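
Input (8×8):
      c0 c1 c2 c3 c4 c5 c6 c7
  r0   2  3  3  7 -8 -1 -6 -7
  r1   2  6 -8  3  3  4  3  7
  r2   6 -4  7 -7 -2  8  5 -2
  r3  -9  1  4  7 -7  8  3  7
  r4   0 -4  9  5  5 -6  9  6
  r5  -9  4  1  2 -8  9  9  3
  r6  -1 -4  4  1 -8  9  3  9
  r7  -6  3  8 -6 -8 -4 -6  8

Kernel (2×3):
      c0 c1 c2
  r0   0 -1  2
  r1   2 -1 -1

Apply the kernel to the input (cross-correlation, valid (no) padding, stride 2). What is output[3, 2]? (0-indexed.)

The receptive field on the input at this output position is [-8 9 3 / -8 -4 -6]. Elementwise product with the kernel and sum: 9·-1 + 3·2 + -8·2 + -4·-1 + -6·-1.

-9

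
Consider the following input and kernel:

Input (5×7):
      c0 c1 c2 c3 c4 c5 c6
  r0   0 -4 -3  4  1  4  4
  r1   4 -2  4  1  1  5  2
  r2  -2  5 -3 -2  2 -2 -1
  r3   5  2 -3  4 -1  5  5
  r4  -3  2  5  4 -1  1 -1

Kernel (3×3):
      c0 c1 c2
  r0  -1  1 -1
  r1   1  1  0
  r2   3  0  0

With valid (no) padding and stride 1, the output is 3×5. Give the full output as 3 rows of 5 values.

-5 14 2 -11 11
8 13 -18 7 -1
8 -1 15 21 -2

Output[0,0]: The receptive field on the input at this output position is [0 -4 -3 / 4 -2 4 / -2 5 -3]. Elementwise product with the kernel and sum: 0·-1 + -4·1 + -3·-1 + 4·1 + -2·1 + -2·3.
Output[0,1]: The receptive field on the input at this output position is [-4 -3 4 / -2 4 1 / 5 -3 -2]. Elementwise product with the kernel and sum: -4·-1 + -3·1 + 4·-1 + -2·1 + 4·1 + 5·3.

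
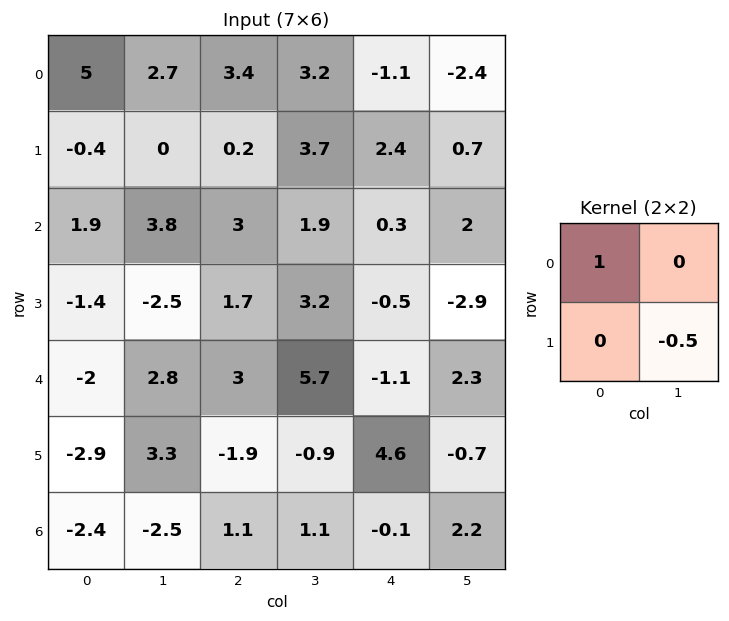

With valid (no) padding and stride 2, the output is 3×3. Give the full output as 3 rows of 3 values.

5 1.55 -1.45
3.15 1.4 1.75
-3.65 3.45 -0.75

Output[0,0]: The receptive field on the input at this output position is [5 2.7 / -0.4 0]. Elementwise product with the kernel and sum: 5·1 + 0·-0.5.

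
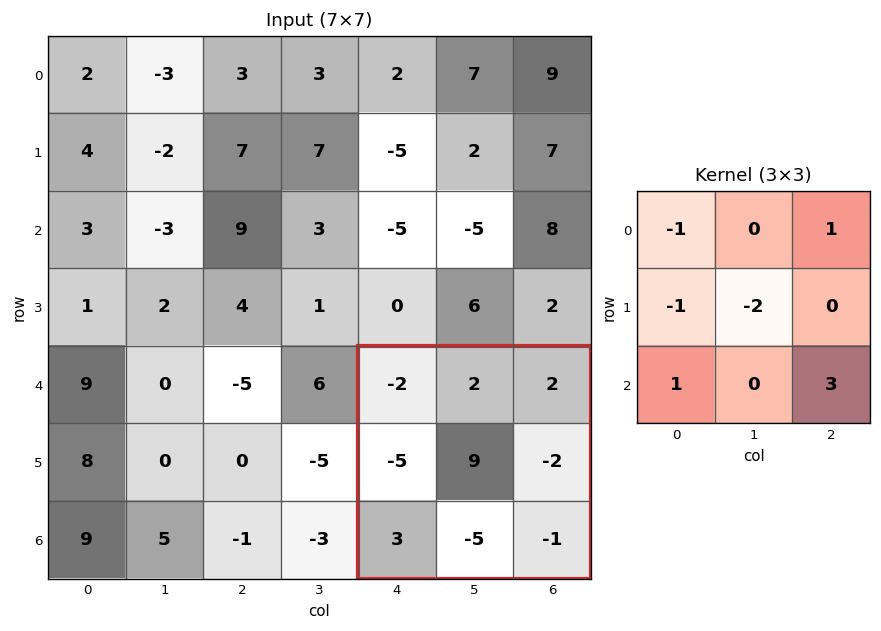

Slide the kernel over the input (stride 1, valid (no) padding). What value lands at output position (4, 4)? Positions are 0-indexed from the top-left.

The receptive field on the input at this output position is [-2 2 2 / -5 9 -2 / 3 -5 -1]. Elementwise product with the kernel and sum: -2·-1 + 2·1 + -5·-1 + 9·-2 + 3·1 + -1·3.

-9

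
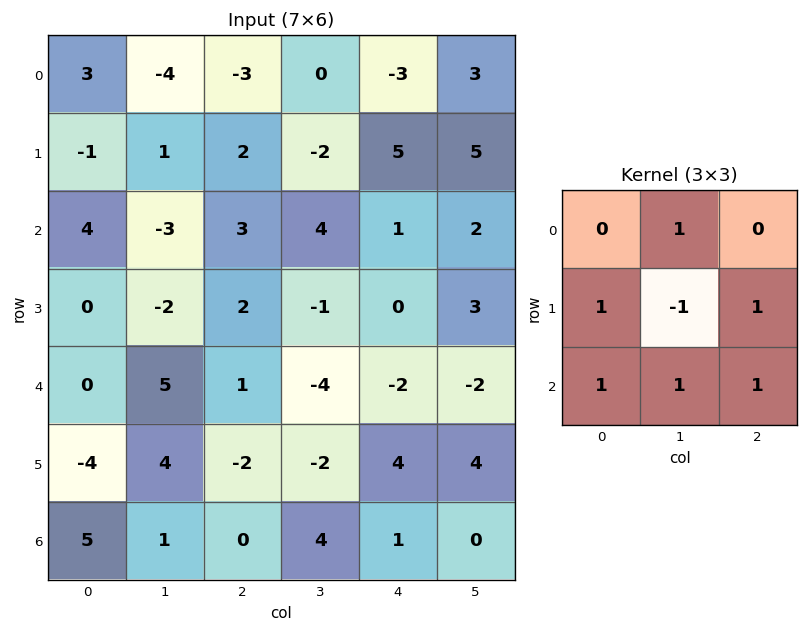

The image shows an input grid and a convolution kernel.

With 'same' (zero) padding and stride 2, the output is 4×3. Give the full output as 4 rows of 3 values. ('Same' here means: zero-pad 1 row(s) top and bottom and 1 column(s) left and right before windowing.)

-7 0 14
-10 -1 12
5 2 2
-8 3 7

Output[0,0]: The receptive field on the zero-padded input at this output position is [0 0 0 / 0 3 -4 / 0 -1 1]. Elementwise product with the kernel and sum: 0·1 + 0·1 + 3·-1 + -4·1 + 0·1 + -1·1 + 1·1.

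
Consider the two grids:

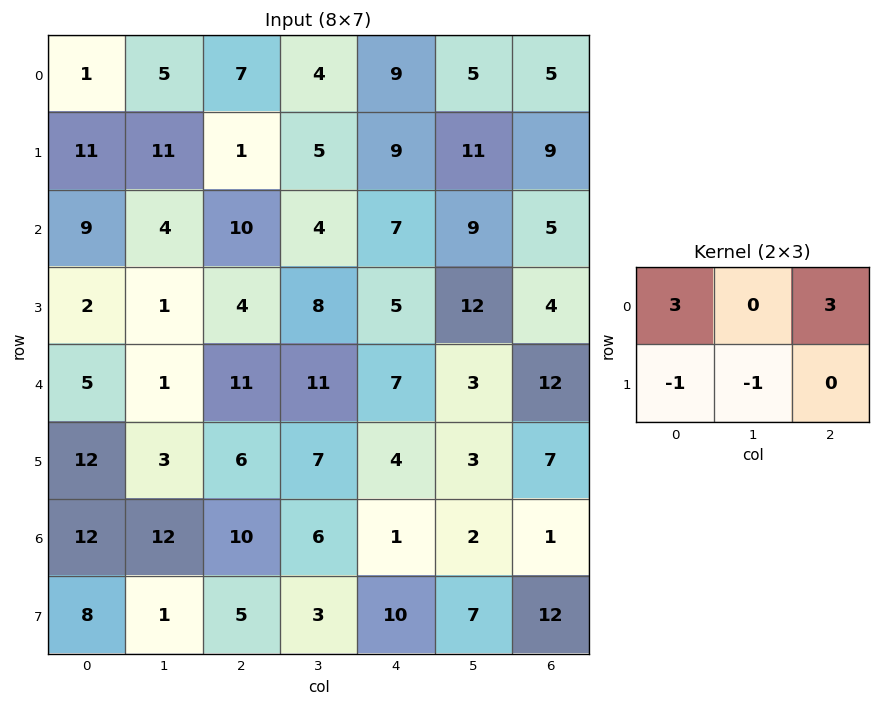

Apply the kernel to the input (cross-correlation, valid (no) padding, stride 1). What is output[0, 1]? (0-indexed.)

15

The receptive field on the input at this output position is [5 7 4 / 11 1 5]. Elementwise product with the kernel and sum: 5·3 + 4·3 + 11·-1 + 1·-1.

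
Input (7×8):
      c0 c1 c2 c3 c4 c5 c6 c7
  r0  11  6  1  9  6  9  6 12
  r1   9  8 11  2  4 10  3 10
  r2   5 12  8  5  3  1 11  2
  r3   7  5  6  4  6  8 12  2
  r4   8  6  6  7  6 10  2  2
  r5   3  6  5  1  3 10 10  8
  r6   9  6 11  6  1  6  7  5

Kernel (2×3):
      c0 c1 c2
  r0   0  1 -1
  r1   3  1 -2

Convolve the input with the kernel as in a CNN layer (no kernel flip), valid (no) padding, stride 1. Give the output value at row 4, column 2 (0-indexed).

The receptive field on the input at this output position is [6 7 6 / 5 1 3]. Elementwise product with the kernel and sum: 7·1 + 6·-1 + 5·3 + 1·1 + 3·-2.

11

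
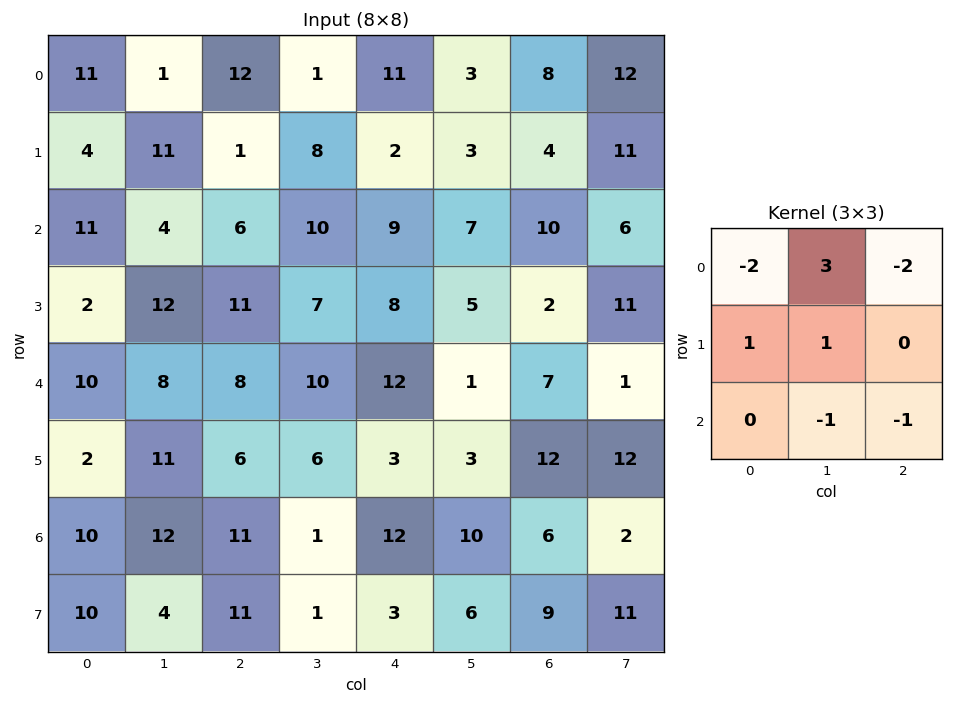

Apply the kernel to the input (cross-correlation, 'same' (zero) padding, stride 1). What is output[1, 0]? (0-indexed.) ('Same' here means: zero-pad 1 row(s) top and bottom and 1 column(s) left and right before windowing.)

20

The receptive field on the zero-padded input at this output position is [0 11 1 / 0 4 11 / 0 11 4]. Elementwise product with the kernel and sum: 0·-2 + 11·3 + 1·-2 + 0·1 + 4·1 + 11·-1 + 4·-1.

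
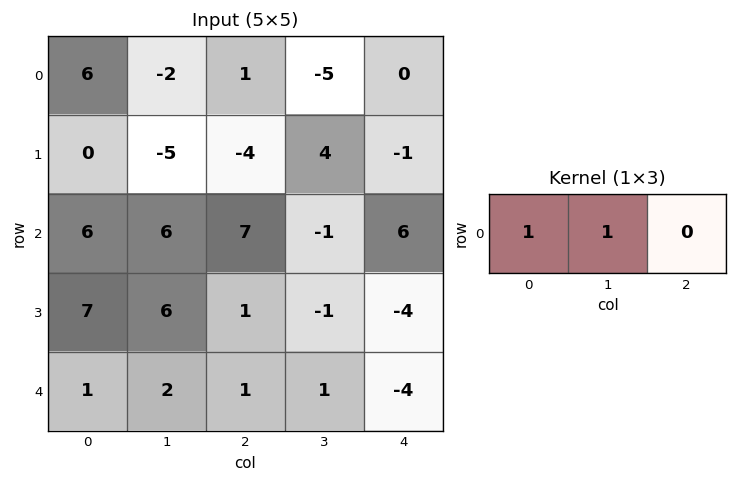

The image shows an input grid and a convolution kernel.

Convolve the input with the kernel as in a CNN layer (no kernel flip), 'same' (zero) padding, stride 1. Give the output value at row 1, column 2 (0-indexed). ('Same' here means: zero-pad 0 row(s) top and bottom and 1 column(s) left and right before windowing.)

-9

The receptive field on the zero-padded input at this output position is [-5 -4 4]. Elementwise product with the kernel and sum: -5·1 + -4·1.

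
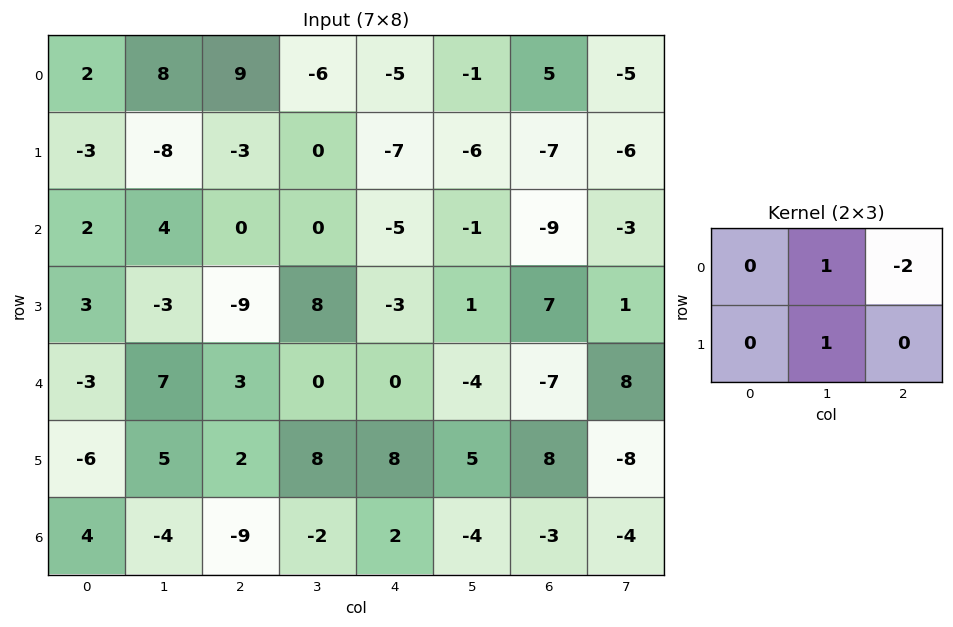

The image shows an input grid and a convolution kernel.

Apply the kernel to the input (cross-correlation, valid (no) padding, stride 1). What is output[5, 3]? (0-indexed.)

The receptive field on the input at this output position is [8 8 5 / -2 2 -4]. Elementwise product with the kernel and sum: 8·1 + 5·-2 + 2·1.

0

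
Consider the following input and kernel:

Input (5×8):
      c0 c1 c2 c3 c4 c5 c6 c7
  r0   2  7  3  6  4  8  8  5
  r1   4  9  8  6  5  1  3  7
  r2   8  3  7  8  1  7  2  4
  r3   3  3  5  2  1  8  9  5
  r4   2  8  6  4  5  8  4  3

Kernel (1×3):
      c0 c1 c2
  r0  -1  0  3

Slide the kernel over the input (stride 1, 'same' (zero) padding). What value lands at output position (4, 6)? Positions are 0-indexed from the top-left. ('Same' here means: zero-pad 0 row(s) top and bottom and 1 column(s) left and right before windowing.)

1

The receptive field on the zero-padded input at this output position is [8 4 3]. Elementwise product with the kernel and sum: 8·-1 + 3·3.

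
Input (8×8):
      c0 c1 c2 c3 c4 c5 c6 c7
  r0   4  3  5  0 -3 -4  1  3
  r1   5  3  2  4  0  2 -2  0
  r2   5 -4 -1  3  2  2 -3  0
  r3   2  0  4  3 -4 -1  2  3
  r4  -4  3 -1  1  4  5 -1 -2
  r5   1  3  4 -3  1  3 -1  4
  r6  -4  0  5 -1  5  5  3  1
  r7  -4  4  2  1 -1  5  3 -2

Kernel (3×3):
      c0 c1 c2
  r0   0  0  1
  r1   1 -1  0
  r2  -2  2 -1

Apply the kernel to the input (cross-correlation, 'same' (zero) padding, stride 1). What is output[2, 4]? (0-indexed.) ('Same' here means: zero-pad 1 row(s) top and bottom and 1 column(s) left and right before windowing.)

The receptive field on the zero-padded input at this output position is [4 0 2 / 3 2 2 / 3 -4 -1]. Elementwise product with the kernel and sum: 2·1 + 3·1 + 2·-1 + 3·-2 + -4·2 + -1·-1.

-10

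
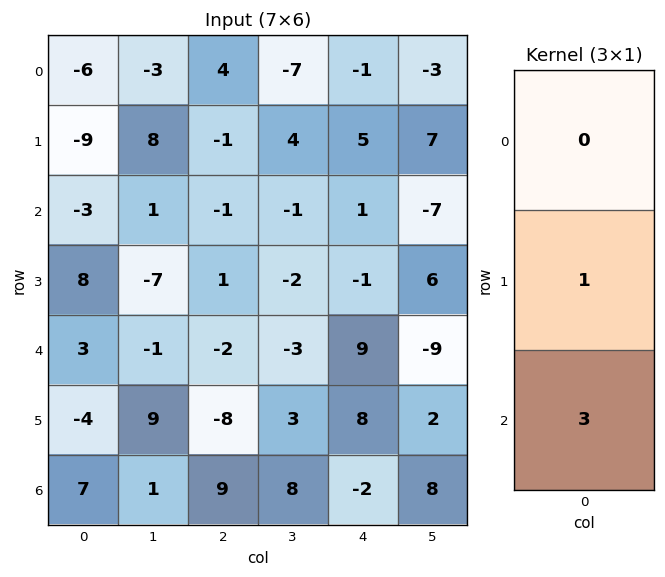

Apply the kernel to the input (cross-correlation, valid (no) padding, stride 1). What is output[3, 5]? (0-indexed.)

The receptive field on the input at this output position is [6 / -9 / 2]. Elementwise product with the kernel and sum: -9·1 + 2·3.

-3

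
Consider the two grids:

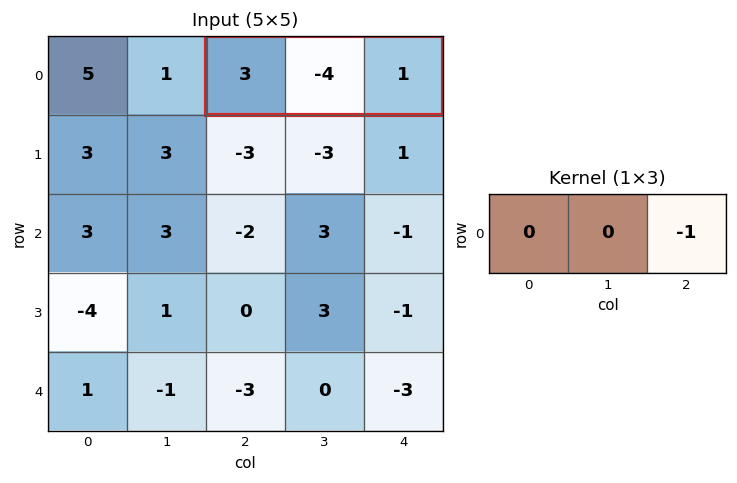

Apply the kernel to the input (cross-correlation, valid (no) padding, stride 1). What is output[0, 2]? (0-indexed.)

The receptive field on the input at this output position is [3 -4 1]. Elementwise product with the kernel and sum: 1·-1.

-1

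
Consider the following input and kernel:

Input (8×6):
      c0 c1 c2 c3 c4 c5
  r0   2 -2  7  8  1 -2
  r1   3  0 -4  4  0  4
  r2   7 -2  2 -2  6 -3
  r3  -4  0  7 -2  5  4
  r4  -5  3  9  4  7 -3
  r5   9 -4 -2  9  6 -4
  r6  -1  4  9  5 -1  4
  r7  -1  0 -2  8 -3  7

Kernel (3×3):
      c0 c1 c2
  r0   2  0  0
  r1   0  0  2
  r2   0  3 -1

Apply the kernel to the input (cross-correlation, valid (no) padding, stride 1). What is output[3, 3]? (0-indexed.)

The receptive field on the input at this output position is [-2 5 4 / 4 7 -3 / 9 6 -4]. Elementwise product with the kernel and sum: -2·2 + -3·2 + 6·3 + -4·-1.

12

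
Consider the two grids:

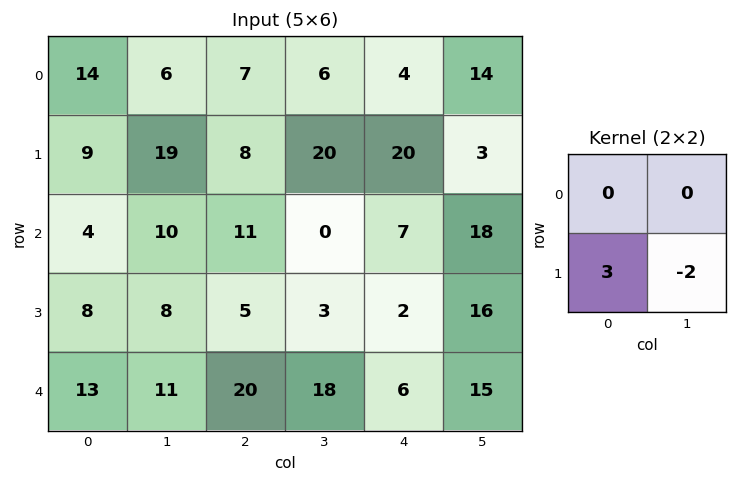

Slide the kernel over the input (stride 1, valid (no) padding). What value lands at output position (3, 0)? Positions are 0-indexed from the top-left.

The receptive field on the input at this output position is [8 8 / 13 11]. Elementwise product with the kernel and sum: 13·3 + 11·-2.

17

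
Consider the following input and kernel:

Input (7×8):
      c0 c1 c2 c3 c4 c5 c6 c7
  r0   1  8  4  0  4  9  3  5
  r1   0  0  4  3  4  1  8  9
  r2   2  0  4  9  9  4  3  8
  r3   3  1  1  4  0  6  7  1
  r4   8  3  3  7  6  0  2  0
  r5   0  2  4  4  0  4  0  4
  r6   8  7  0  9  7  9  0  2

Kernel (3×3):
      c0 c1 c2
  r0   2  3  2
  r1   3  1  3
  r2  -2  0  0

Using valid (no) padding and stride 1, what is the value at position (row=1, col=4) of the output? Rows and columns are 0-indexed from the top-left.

67

The receptive field on the input at this output position is [4 1 8 / 9 4 3 / 0 6 7]. Elementwise product with the kernel and sum: 4·2 + 1·3 + 8·2 + 9·3 + 4·1 + 3·3 + 0·-2.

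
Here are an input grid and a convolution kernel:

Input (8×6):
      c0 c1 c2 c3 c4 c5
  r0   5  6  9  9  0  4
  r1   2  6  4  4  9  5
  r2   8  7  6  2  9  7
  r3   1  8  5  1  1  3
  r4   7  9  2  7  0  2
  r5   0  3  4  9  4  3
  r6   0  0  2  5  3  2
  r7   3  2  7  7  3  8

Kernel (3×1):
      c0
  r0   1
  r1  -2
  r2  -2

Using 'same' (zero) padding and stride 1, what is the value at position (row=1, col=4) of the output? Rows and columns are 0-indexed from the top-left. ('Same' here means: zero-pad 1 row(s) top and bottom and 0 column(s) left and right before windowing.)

The receptive field on the zero-padded input at this output position is [0 / 9 / 9]. Elementwise product with the kernel and sum: 0·1 + 9·-2 + 9·-2.

-36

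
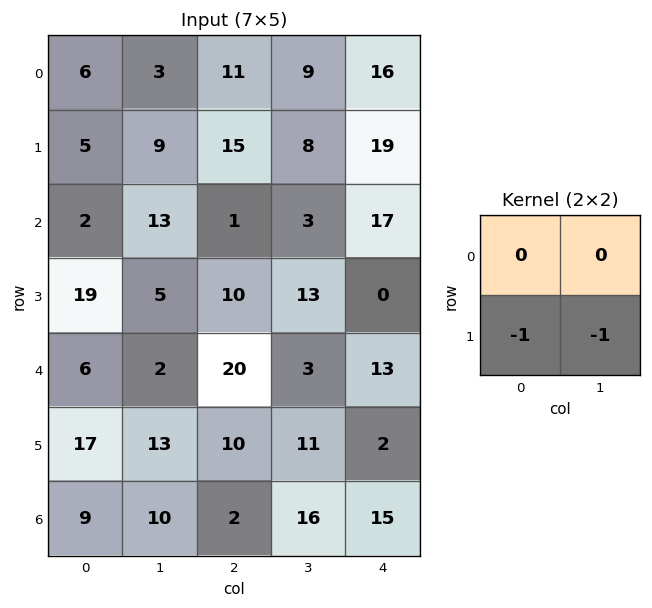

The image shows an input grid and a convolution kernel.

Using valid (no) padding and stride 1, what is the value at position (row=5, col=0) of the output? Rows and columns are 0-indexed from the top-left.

-19

The receptive field on the input at this output position is [17 13 / 9 10]. Elementwise product with the kernel and sum: 9·-1 + 10·-1.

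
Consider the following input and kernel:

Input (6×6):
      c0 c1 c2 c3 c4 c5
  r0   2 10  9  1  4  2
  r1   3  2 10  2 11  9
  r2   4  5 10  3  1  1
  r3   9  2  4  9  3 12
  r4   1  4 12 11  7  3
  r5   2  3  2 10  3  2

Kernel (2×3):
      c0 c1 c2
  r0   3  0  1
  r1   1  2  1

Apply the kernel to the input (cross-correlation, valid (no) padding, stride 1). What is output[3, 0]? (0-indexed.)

The receptive field on the input at this output position is [9 2 4 / 1 4 12]. Elementwise product with the kernel and sum: 9·3 + 4·1 + 1·1 + 4·2 + 12·1.

52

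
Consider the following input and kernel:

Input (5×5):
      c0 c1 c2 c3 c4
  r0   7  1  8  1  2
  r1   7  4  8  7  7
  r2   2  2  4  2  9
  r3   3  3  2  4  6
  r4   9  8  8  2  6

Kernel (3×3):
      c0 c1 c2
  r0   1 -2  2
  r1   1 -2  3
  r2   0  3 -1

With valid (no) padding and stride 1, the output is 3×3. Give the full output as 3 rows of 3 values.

46 6 22
32 4 41
25 31 30

Output[0,0]: The receptive field on the input at this output position is [7 1 8 / 7 4 8 / 2 2 4]. Elementwise product with the kernel and sum: 7·1 + 1·-2 + 8·2 + 7·1 + 4·-2 + 8·3 + 2·3 + 4·-1.
Output[0,1]: The receptive field on the input at this output position is [1 8 1 / 4 8 7 / 2 4 2]. Elementwise product with the kernel and sum: 1·1 + 8·-2 + 1·2 + 4·1 + 8·-2 + 7·3 + 4·3 + 2·-1.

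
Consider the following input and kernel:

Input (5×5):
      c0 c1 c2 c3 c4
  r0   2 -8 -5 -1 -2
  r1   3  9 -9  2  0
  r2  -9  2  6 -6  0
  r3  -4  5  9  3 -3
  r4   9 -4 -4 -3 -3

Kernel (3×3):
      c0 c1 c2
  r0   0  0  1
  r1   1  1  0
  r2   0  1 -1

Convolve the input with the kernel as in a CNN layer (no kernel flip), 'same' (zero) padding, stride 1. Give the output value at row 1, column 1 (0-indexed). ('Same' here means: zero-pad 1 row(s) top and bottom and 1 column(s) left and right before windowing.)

3

The receptive field on the zero-padded input at this output position is [2 -8 -5 / 3 9 -9 / -9 2 6]. Elementwise product with the kernel and sum: -5·1 + 3·1 + 9·1 + 2·1 + 6·-1.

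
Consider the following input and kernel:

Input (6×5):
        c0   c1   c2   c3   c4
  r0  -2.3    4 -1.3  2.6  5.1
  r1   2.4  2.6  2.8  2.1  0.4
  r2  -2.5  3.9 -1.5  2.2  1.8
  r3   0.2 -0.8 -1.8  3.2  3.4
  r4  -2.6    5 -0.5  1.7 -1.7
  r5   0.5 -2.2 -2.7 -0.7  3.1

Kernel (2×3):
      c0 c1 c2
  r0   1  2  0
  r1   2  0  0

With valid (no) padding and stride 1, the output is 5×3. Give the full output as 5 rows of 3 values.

Output[0,0]: The receptive field on the input at this output position is [-2.3 4 -1.3 / 2.4 2.6 2.8]. Elementwise product with the kernel and sum: -2.3·1 + 4·2 + 2.4·2.

10.5 6.6 9.5
2.6 16 4
5.7 -0.7 -0.7
-6.6 5.6 3.6
8.4 -0.4 -2.5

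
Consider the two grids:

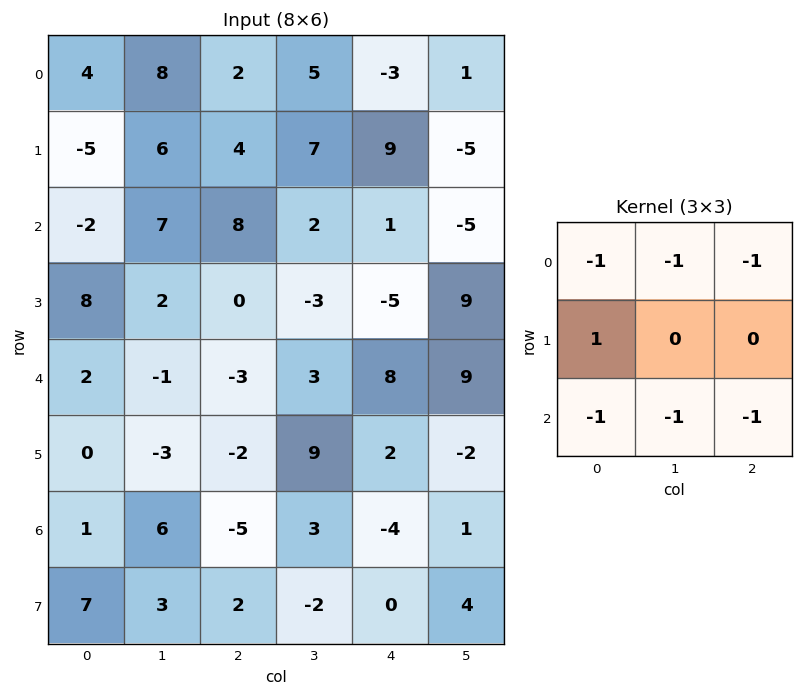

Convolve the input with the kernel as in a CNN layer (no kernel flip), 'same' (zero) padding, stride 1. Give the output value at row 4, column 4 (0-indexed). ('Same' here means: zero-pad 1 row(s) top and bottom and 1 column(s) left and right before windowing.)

The receptive field on the zero-padded input at this output position is [-3 -5 9 / 3 8 9 / 9 2 -2]. Elementwise product with the kernel and sum: -3·-1 + -5·-1 + 9·-1 + 3·1 + 9·-1 + 2·-1 + -2·-1.

-7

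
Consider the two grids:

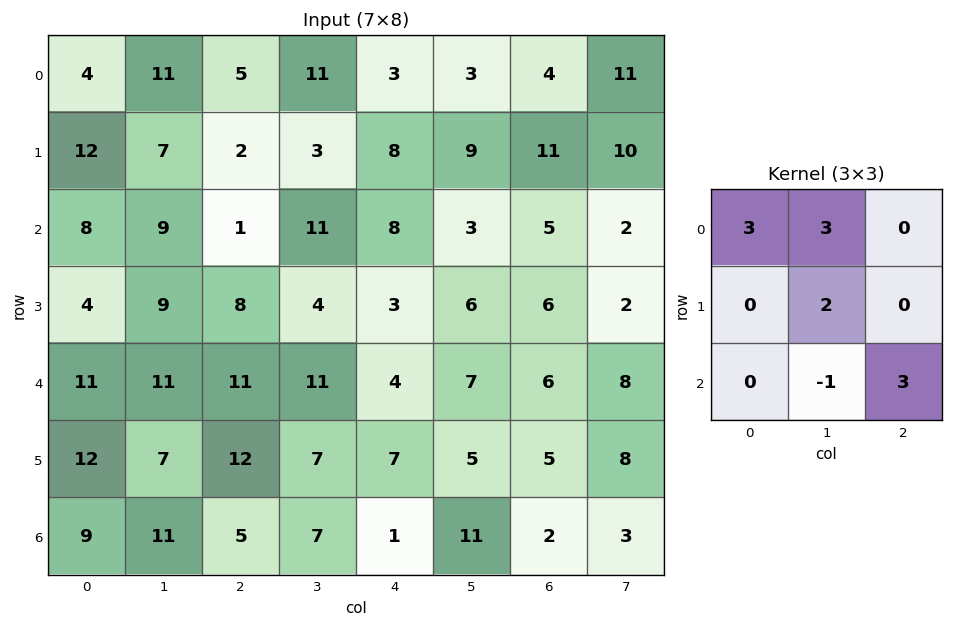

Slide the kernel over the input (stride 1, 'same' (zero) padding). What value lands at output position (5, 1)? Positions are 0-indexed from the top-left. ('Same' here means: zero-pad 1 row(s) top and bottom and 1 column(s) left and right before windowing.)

84

The receptive field on the zero-padded input at this output position is [11 11 11 / 12 7 12 / 9 11 5]. Elementwise product with the kernel and sum: 11·3 + 11·3 + 7·2 + 11·-1 + 5·3.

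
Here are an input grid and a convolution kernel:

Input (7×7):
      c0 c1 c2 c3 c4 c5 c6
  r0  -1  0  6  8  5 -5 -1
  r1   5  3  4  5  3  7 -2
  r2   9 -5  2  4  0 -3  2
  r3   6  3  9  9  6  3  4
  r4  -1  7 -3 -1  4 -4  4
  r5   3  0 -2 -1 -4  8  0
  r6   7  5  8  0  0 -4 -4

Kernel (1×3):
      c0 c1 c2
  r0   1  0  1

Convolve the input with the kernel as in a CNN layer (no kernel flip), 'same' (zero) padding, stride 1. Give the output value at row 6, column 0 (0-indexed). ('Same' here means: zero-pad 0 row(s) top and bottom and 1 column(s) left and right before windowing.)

5

The receptive field on the zero-padded input at this output position is [0 7 5]. Elementwise product with the kernel and sum: 0·1 + 5·1.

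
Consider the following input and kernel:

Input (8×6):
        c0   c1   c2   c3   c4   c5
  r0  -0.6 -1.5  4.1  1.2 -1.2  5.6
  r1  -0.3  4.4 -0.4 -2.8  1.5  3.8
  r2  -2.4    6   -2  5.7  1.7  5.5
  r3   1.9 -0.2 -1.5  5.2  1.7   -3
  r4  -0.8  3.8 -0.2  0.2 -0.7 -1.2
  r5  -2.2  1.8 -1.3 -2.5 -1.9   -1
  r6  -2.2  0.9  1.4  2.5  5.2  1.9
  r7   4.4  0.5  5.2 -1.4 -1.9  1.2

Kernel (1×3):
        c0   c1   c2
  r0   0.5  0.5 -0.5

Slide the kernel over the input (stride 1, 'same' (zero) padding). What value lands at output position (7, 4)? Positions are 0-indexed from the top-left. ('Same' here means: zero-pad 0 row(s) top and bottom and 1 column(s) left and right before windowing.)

The receptive field on the zero-padded input at this output position is [-1.4 -1.9 1.2]. Elementwise product with the kernel and sum: -1.4·0.5 + -1.9·0.5 + 1.2·-0.5.

-2.25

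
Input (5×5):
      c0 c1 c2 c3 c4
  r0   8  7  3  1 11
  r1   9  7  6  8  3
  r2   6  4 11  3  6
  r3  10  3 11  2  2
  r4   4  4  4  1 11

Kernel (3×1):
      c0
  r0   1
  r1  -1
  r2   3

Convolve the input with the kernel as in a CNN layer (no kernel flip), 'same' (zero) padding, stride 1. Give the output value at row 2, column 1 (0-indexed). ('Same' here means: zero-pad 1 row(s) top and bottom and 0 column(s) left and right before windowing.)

12

The receptive field on the zero-padded input at this output position is [7 / 4 / 3]. Elementwise product with the kernel and sum: 7·1 + 4·-1 + 3·3.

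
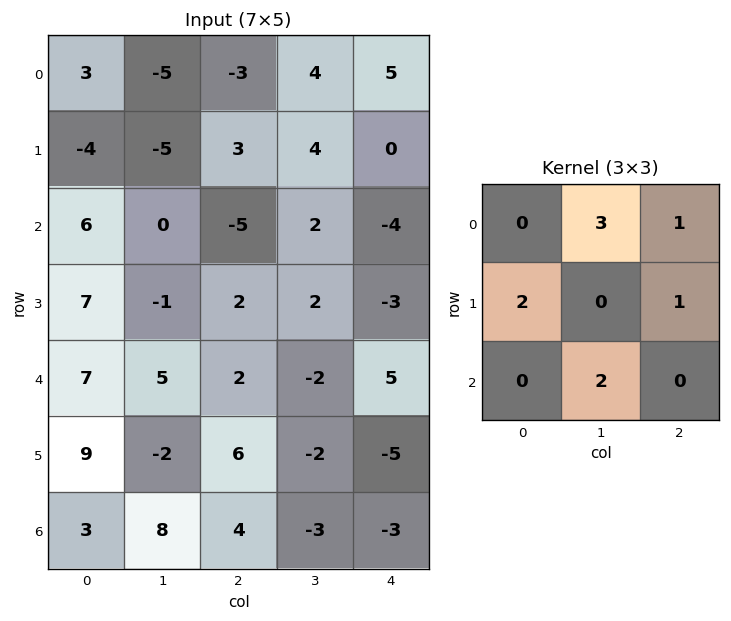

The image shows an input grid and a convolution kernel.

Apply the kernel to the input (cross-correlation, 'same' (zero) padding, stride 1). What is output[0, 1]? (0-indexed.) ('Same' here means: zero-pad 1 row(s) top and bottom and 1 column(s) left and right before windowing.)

The receptive field on the zero-padded input at this output position is [0 0 0 / 3 -5 -3 / -4 -5 3]. Elementwise product with the kernel and sum: 0·3 + 0·1 + 3·2 + -3·1 + -5·2.

-7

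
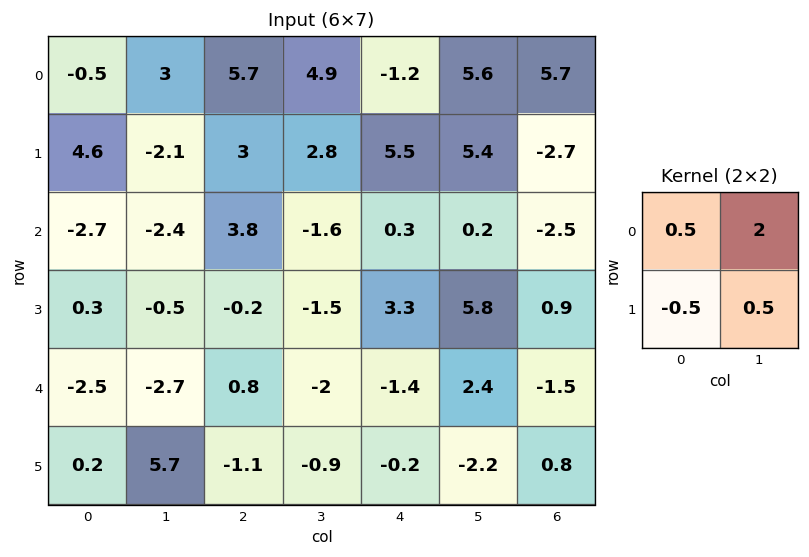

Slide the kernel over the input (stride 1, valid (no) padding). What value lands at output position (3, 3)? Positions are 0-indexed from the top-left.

6.15

The receptive field on the input at this output position is [-1.5 3.3 / -2 -1.4]. Elementwise product with the kernel and sum: -1.5·0.5 + 3.3·2 + -2·-0.5 + -1.4·0.5.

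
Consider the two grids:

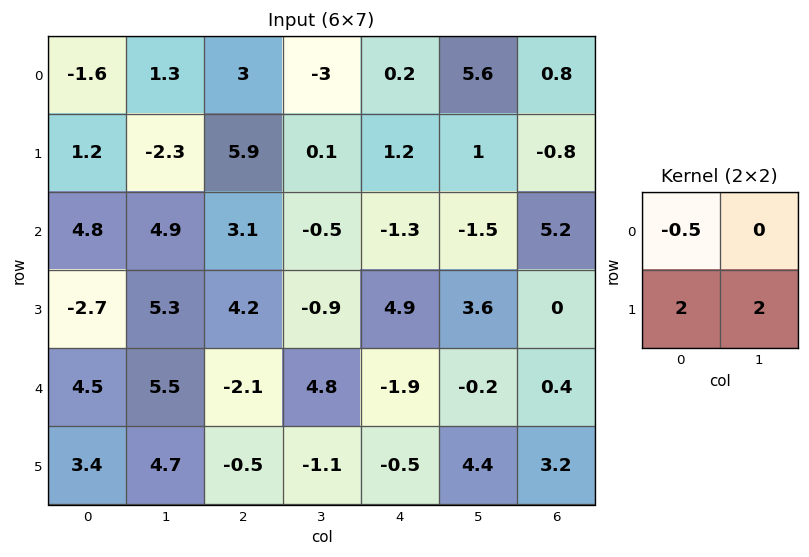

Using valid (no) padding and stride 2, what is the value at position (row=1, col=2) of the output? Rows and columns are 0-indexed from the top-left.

17.65

The receptive field on the input at this output position is [-1.3 -1.5 / 4.9 3.6]. Elementwise product with the kernel and sum: -1.3·-0.5 + 4.9·2 + 3.6·2.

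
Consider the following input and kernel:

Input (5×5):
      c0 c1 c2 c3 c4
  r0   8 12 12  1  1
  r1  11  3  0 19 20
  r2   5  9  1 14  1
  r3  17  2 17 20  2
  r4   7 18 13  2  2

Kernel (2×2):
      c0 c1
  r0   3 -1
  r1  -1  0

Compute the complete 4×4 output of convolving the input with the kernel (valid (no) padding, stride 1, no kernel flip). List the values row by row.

Output[0,0]: The receptive field on the input at this output position is [8 12 / 11 3]. Elementwise product with the kernel and sum: 8·3 + 12·-1 + 11·-1.
Output[0,1]: The receptive field on the input at this output position is [12 12 / 3 0]. Elementwise product with the kernel and sum: 12·3 + 12·-1 + 3·-1.

1 21 35 -17
25 0 -20 23
-11 24 -28 21
42 -29 18 56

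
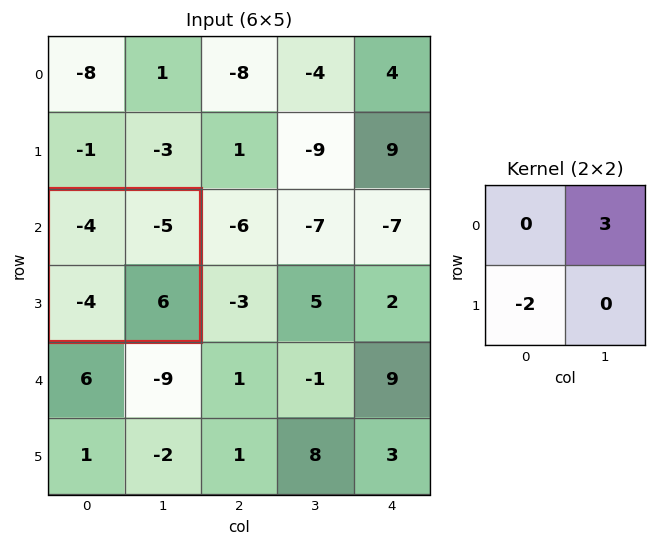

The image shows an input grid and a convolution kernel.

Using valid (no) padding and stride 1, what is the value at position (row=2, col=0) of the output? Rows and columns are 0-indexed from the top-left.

-7

The receptive field on the input at this output position is [-4 -5 / -4 6]. Elementwise product with the kernel and sum: -5·3 + -4·-2.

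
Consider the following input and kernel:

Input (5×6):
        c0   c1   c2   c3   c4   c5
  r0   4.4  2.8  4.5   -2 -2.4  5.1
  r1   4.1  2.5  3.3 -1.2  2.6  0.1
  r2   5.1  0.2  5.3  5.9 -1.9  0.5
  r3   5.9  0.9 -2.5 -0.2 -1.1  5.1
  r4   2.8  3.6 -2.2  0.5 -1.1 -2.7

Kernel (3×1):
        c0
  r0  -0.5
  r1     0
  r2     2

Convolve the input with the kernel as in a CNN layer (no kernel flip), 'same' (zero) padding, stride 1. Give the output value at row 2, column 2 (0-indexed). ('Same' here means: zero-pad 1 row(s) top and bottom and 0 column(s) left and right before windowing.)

The receptive field on the zero-padded input at this output position is [3.3 / 5.3 / -2.5]. Elementwise product with the kernel and sum: 3.3·-0.5 + -2.5·2.

-6.65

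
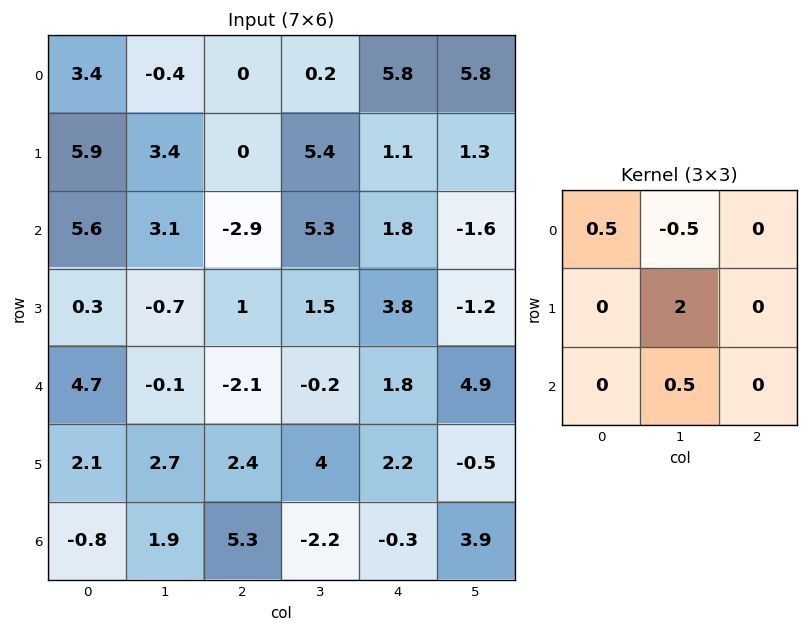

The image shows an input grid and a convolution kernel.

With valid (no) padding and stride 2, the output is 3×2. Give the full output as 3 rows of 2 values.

10.25 13.35
-0.2 -1.2
8.75 5.95

Output[0,0]: The receptive field on the input at this output position is [3.4 -0.4 0 / 5.9 3.4 0 / 5.6 3.1 -2.9]. Elementwise product with the kernel and sum: 3.4·0.5 + -0.4·-0.5 + 3.4·2 + 3.1·0.5.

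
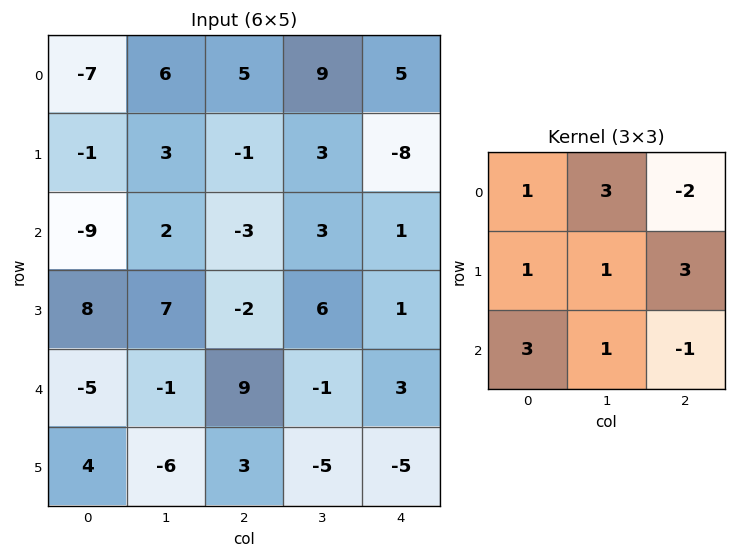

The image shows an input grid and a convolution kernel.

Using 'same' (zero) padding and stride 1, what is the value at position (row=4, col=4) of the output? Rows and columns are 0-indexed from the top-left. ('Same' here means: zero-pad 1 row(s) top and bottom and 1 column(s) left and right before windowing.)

-9

The receptive field on the zero-padded input at this output position is [6 1 0 / -1 3 0 / -5 -5 0]. Elementwise product with the kernel and sum: 6·1 + 1·3 + 0·-2 + -1·1 + 3·1 + 0·3 + -5·3 + -5·1 + 0·-1.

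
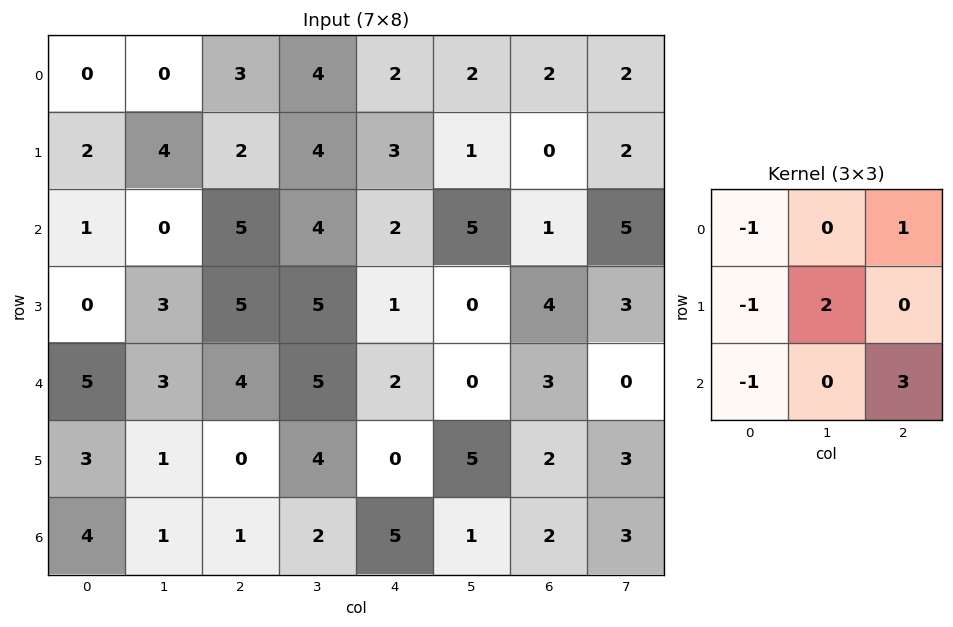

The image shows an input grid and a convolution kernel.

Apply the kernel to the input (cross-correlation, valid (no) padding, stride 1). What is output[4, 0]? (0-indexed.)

The receptive field on the input at this output position is [5 3 4 / 3 1 0 / 4 1 1]. Elementwise product with the kernel and sum: 5·-1 + 4·1 + 3·-1 + 1·2 + 4·-1 + 1·3.

-3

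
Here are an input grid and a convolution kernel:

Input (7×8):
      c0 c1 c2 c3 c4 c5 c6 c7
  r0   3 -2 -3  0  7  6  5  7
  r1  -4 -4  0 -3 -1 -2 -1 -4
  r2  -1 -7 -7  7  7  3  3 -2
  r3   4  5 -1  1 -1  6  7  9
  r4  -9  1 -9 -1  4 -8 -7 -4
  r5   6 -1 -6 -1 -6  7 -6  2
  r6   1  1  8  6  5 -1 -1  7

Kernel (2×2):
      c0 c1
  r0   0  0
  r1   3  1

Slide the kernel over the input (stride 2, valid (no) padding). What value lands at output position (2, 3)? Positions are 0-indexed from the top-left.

-16

The receptive field on the input at this output position is [-7 -4 / -6 2]. Elementwise product with the kernel and sum: -6·3 + 2·1.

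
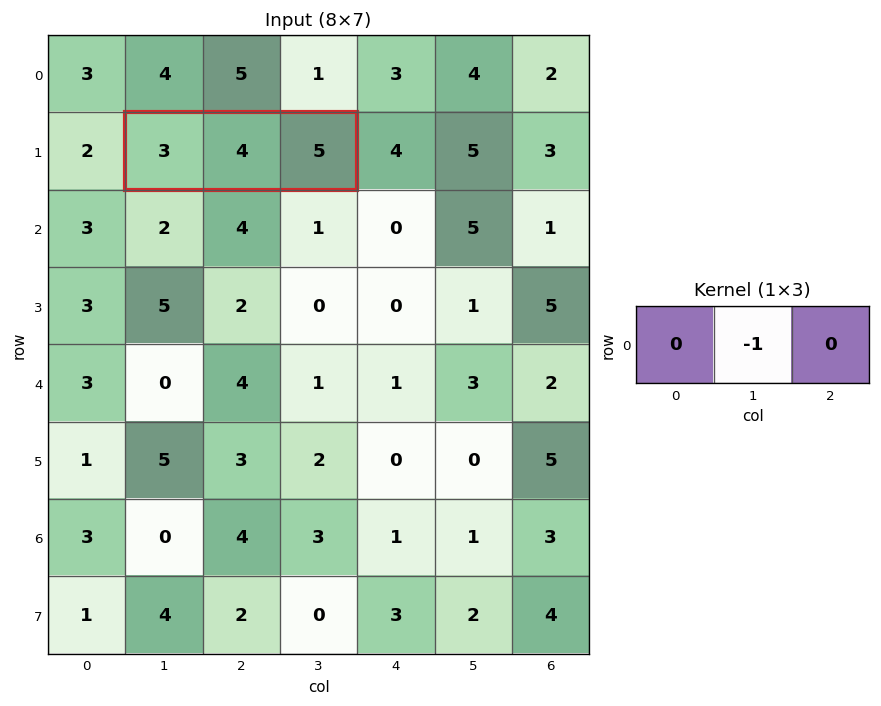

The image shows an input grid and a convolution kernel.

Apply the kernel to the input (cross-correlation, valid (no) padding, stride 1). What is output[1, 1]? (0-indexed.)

-4

The receptive field on the input at this output position is [3 4 5]. Elementwise product with the kernel and sum: 4·-1.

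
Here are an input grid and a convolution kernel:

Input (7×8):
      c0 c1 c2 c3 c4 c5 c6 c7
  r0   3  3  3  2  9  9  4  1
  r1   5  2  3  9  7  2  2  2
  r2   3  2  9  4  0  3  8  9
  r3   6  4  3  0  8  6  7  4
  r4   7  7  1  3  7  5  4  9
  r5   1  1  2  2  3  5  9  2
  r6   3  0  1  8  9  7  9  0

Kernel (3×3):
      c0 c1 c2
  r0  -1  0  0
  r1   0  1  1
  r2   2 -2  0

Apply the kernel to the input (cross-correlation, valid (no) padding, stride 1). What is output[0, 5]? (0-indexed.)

-15

The receptive field on the input at this output position is [9 4 1 / 2 2 2 / 3 8 9]. Elementwise product with the kernel and sum: 9·-1 + 2·1 + 2·1 + 3·2 + 8·-2.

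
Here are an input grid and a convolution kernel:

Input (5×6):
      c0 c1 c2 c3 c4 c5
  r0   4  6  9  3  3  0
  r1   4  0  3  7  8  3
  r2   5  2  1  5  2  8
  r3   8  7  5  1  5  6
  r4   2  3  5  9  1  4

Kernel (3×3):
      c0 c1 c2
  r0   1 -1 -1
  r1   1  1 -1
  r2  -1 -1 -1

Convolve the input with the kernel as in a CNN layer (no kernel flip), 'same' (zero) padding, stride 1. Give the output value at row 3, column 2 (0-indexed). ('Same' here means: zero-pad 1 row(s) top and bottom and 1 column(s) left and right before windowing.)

-10

The receptive field on the zero-padded input at this output position is [2 1 5 / 7 5 1 / 3 5 9]. Elementwise product with the kernel and sum: 2·1 + 1·-1 + 5·-1 + 7·1 + 5·1 + 1·-1 + 3·-1 + 5·-1 + 9·-1.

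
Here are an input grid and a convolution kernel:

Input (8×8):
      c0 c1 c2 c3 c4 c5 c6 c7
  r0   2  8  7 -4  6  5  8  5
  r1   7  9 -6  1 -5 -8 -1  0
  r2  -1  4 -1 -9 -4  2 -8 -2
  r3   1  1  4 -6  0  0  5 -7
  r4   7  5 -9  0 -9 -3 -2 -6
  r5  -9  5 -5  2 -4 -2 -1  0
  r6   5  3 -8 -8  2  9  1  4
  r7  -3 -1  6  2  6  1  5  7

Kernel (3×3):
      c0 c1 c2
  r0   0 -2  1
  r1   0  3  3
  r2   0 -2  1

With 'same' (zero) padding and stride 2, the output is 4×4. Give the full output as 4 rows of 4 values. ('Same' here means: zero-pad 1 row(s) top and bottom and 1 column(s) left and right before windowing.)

25 22 35 41
3 -31 -4 -45
58 -29 -30 -39
52 -46 28 14

Output[0,0]: The receptive field on the zero-padded input at this output position is [0 0 0 / 0 2 8 / 0 7 9]. Elementwise product with the kernel and sum: 0·-2 + 0·1 + 2·3 + 8·3 + 7·-2 + 9·1.
Output[0,1]: The receptive field on the zero-padded input at this output position is [0 0 0 / 8 7 -4 / 9 -6 1]. Elementwise product with the kernel and sum: 0·-2 + 0·1 + 7·3 + -4·3 + -6·-2 + 1·1.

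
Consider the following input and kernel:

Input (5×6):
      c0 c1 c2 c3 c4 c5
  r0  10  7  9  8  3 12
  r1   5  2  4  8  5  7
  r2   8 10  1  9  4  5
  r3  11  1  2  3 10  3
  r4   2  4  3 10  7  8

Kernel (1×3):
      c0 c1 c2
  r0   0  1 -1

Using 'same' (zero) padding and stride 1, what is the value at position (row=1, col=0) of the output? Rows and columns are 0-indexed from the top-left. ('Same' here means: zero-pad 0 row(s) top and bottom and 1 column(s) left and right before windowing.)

The receptive field on the zero-padded input at this output position is [0 5 2]. Elementwise product with the kernel and sum: 5·1 + 2·-1.

3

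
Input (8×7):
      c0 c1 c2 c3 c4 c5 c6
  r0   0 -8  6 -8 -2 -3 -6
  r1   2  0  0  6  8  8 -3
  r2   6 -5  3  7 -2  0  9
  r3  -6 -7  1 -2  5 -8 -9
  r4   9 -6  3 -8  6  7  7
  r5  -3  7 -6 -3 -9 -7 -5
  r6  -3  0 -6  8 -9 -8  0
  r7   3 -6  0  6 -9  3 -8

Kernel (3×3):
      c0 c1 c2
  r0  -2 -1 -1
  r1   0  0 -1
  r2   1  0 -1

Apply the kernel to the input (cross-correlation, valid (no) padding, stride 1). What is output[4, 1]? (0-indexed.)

The receptive field on the input at this output position is [-6 3 -8 / 7 -6 -3 / 0 -6 8]. Elementwise product with the kernel and sum: -6·-2 + 3·-1 + -8·-1 + -3·-1 + 0·1 + 8·-1.

12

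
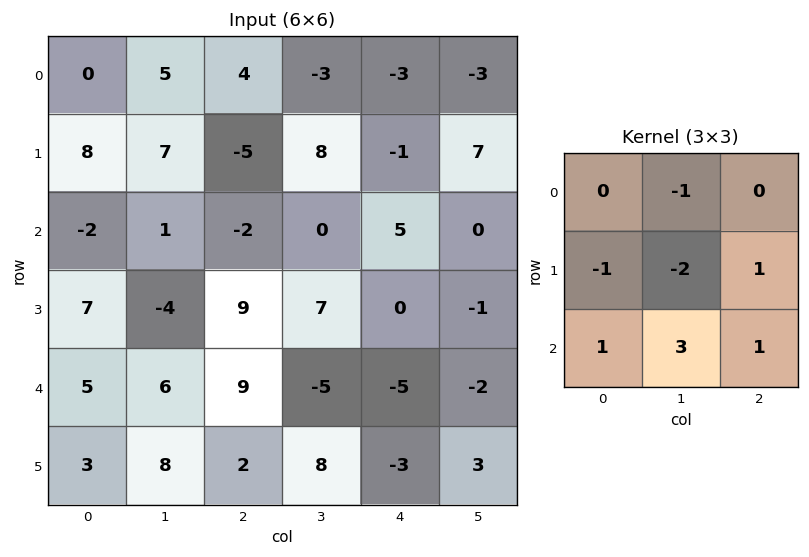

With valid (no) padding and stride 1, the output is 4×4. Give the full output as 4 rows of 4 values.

-33 2 -6 19
-5 38 29 -3
41 23 -34 -35
25 -16 12 15

Output[0,0]: The receptive field on the input at this output position is [0 5 4 / 8 7 -5 / -2 1 -2]. Elementwise product with the kernel and sum: 5·-1 + 8·-1 + 7·-2 + -5·1 + -2·1 + 1·3 + -2·1.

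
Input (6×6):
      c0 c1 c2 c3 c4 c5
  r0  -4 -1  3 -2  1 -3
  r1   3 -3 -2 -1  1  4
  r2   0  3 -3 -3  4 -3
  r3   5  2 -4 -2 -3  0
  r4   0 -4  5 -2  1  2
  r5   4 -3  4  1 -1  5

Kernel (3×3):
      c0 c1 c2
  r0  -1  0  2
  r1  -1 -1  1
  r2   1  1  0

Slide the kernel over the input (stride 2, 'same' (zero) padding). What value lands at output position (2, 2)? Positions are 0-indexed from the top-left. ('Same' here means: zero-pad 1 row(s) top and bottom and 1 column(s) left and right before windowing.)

5

The receptive field on the zero-padded input at this output position is [-2 -3 0 / -2 1 2 / 1 -1 5]. Elementwise product with the kernel and sum: -2·-1 + 0·2 + -2·-1 + 1·-1 + 2·1 + 1·1 + -1·1.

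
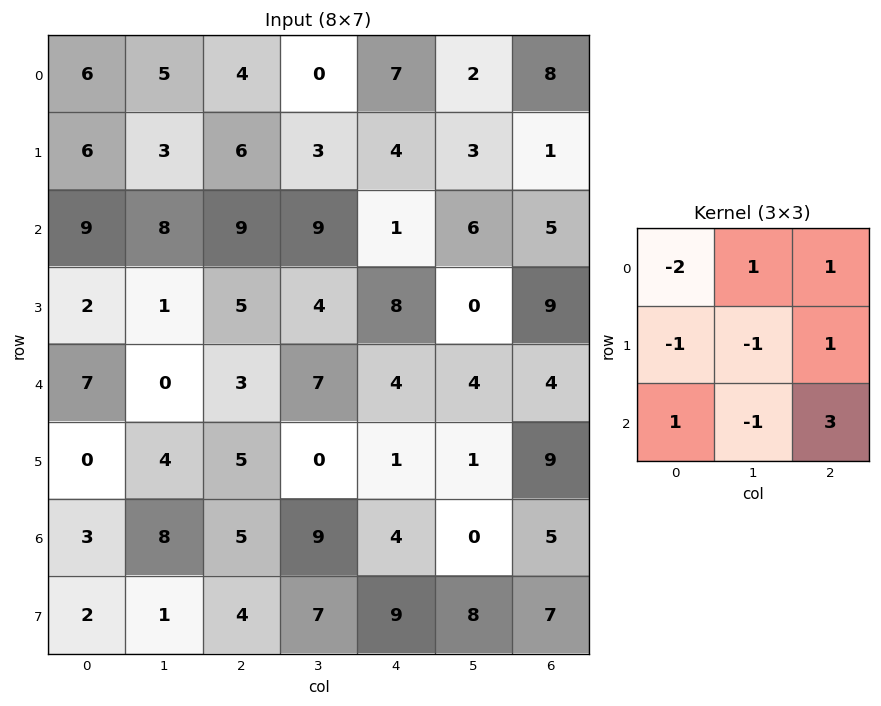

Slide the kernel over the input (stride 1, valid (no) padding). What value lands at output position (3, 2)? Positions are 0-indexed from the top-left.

The receptive field on the input at this output position is [5 4 8 / 3 7 4 / 5 0 1]. Elementwise product with the kernel and sum: 5·-2 + 4·1 + 8·1 + 3·-1 + 7·-1 + 4·1 + 5·1 + 0·-1 + 1·3.

4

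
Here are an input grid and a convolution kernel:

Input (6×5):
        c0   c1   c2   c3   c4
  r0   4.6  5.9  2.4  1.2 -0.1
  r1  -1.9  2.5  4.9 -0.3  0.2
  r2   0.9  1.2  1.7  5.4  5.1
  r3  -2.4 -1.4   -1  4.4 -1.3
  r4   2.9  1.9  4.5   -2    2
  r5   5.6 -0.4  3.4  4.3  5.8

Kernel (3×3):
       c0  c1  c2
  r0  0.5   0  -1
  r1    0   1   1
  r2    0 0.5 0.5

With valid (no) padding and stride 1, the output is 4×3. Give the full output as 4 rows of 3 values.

Output[0,0]: The receptive field on the input at this output position is [4.6 5.9 2.4 / -1.9 2.5 4.9 / 0.9 1.2 1.7]. Elementwise product with the kernel and sum: 4.6·0.5 + 2.4·-1 + 2.5·1 + 4.9·1 + 1.2·0.5 + 1.7·0.5.
Output[0,1]: The receptive field on the input at this output position is [5.9 2.4 1.2 / 2.5 4.9 -0.3 / 1.2 1.7 5.4]. Elementwise product with the kernel and sum: 5.9·0.5 + 1.2·-1 + 4.9·1 + -0.3·1 + 1.7·0.5 + 5.4·0.5.

8.75 9.9 6.45
-4.15 10.35 14.3
-0.45 -0.15 -1.15
7.7 1.25 5.85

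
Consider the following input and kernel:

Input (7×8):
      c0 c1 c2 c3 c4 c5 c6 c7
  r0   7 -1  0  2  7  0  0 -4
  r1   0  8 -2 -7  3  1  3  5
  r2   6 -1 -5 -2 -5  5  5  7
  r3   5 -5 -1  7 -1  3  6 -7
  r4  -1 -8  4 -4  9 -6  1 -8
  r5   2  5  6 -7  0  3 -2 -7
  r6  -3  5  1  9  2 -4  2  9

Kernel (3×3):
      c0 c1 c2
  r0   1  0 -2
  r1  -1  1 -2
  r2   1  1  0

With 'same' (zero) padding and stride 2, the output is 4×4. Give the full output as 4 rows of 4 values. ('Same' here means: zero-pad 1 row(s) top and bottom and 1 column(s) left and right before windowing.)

Output[0,0]: The receptive field on the zero-padded input at this output position is [0 0 0 / 0 7 -1 / 0 0 8]. Elementwise product with the kernel and sum: 0·1 + 0·-2 + 0·-1 + 7·1 + -1·-2 + 0·1 + 0·1.
Output[0,1]: The receptive field on the zero-padded input at this output position is [0 0 0 / -1 0 2 / 8 -2 -7]. Elementwise product with the kernel and sum: 0·1 + 0·-2 + -1·-1 + 0·1 + 2·-2 + 8·1 + -2·1.

9 3 1 12
-3 16 -16 -14
27 12 19 41
-23 -3 -12 5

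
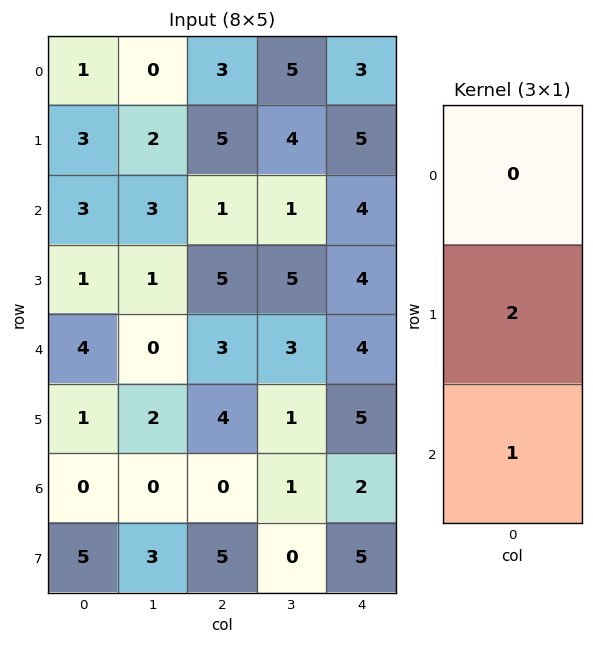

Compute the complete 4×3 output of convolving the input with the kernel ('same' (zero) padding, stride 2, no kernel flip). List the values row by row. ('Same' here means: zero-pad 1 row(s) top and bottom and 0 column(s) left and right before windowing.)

5 11 11
7 7 12
9 10 13
5 5 9

Output[0,0]: The receptive field on the zero-padded input at this output position is [0 / 1 / 3]. Elementwise product with the kernel and sum: 1·2 + 3·1.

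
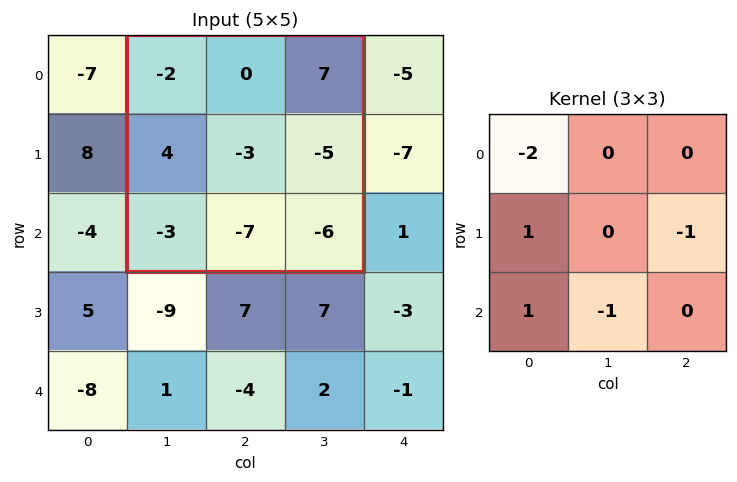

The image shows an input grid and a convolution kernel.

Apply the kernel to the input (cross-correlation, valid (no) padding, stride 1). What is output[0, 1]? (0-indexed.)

17

The receptive field on the input at this output position is [-2 0 7 / 4 -3 -5 / -3 -7 -6]. Elementwise product with the kernel and sum: -2·-2 + 4·1 + -5·-1 + -3·1 + -7·-1.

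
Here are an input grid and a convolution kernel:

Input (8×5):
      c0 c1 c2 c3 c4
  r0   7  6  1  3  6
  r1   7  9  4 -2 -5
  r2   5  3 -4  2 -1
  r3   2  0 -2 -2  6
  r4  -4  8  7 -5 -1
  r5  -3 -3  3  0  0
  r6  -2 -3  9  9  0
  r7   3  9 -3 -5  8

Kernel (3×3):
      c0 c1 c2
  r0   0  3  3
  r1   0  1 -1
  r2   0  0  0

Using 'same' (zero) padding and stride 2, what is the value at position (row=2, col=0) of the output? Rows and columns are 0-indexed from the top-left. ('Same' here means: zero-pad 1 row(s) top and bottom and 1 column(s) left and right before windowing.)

The receptive field on the zero-padded input at this output position is [0 2 0 / 0 -4 8 / 0 -3 -3]. Elementwise product with the kernel and sum: 2·3 + 0·3 + -4·1 + 8·-1.

-6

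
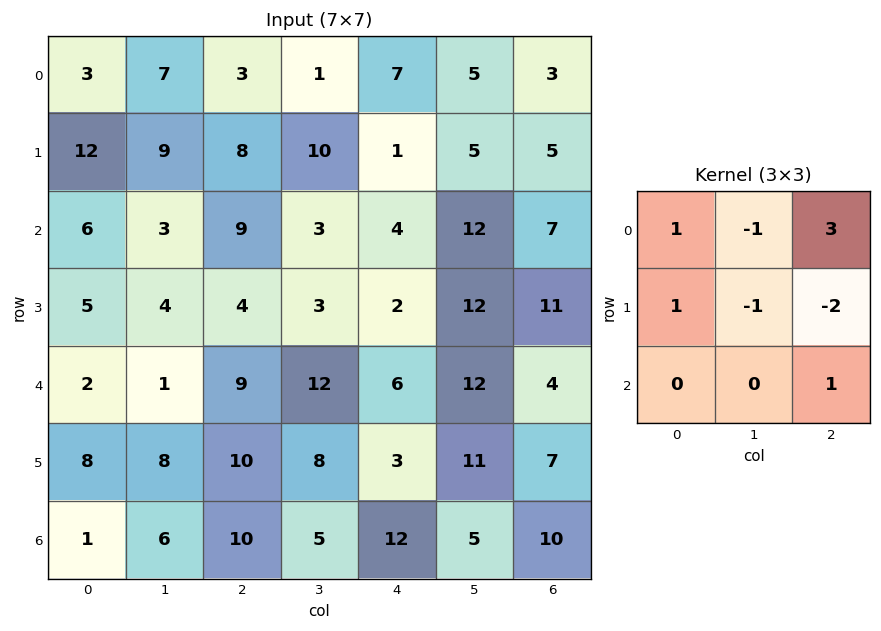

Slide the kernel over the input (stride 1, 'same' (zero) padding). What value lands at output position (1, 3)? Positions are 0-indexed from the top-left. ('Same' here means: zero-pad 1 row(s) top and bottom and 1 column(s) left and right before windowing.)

The receptive field on the zero-padded input at this output position is [3 1 7 / 8 10 1 / 9 3 4]. Elementwise product with the kernel and sum: 3·1 + 1·-1 + 7·3 + 8·1 + 10·-1 + 1·-2 + 4·1.

23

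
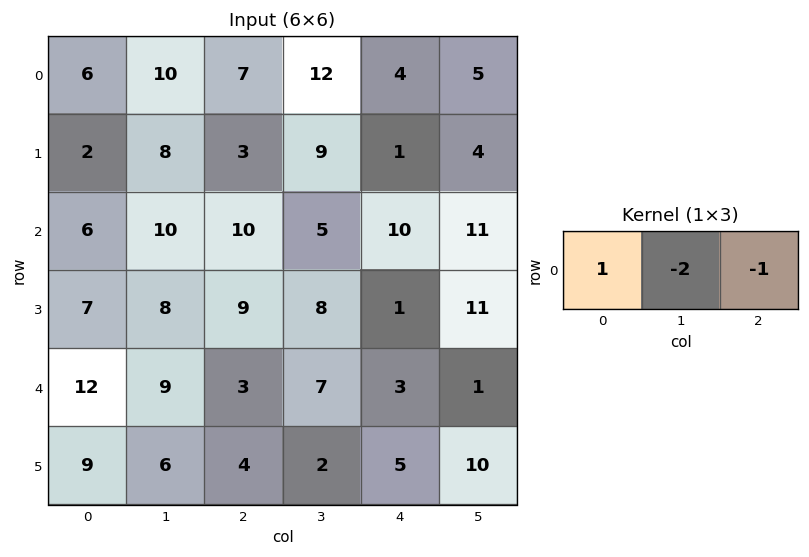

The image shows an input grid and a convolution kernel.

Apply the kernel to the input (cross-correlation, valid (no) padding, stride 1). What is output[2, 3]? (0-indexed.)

-26

The receptive field on the input at this output position is [5 10 11]. Elementwise product with the kernel and sum: 5·1 + 10·-2 + 11·-1.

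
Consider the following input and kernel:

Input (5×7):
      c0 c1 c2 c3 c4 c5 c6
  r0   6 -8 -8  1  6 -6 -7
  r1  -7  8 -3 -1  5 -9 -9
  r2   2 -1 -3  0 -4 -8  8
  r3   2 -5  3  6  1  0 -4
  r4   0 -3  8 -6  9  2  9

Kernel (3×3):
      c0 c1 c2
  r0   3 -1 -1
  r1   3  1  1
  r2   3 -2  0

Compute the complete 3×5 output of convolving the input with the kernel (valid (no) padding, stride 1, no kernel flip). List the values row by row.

26 6 -45 4 32
-8 1 -29 5 24
20 -31 47 -5 10

Output[0,0]: The receptive field on the input at this output position is [6 -8 -8 / -7 8 -3 / 2 -1 -3]. Elementwise product with the kernel and sum: 6·3 + -8·-1 + -8·-1 + -7·3 + 8·1 + -3·1 + 2·3 + -1·-2.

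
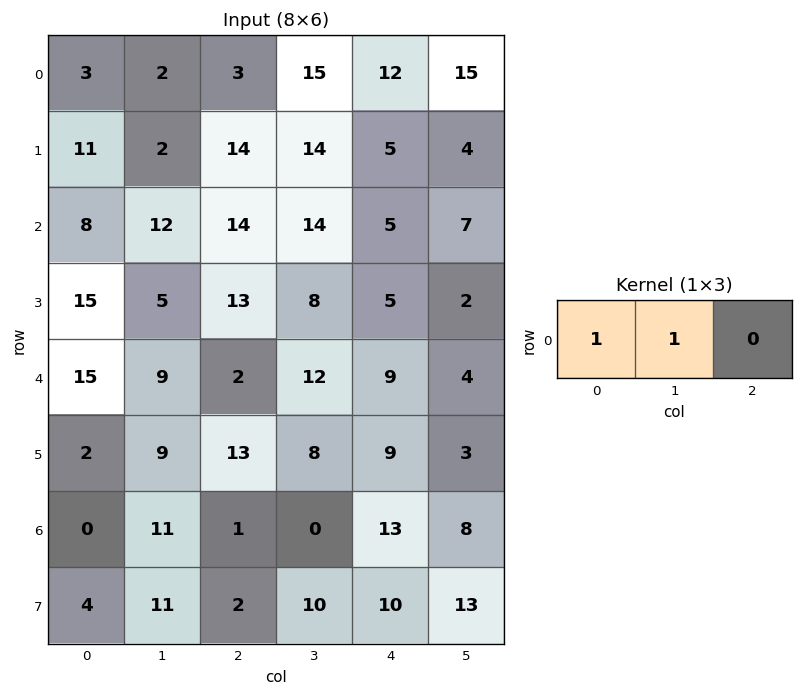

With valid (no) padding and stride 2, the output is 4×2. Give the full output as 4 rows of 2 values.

5 18
20 28
24 14
11 1

Output[0,0]: The receptive field on the input at this output position is [3 2 3]. Elementwise product with the kernel and sum: 3·1 + 2·1.
Output[0,1]: The receptive field on the input at this output position is [3 15 12]. Elementwise product with the kernel and sum: 3·1 + 15·1.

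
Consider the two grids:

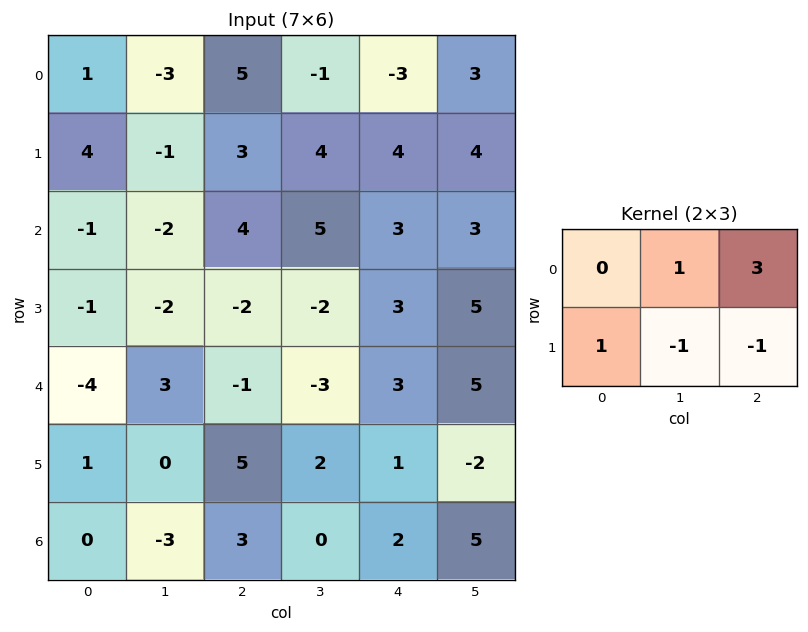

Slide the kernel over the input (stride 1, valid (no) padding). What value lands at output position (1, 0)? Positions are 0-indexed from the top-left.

5

The receptive field on the input at this output position is [4 -1 3 / -1 -2 4]. Elementwise product with the kernel and sum: -1·1 + 3·3 + -1·1 + -2·-1 + 4·-1.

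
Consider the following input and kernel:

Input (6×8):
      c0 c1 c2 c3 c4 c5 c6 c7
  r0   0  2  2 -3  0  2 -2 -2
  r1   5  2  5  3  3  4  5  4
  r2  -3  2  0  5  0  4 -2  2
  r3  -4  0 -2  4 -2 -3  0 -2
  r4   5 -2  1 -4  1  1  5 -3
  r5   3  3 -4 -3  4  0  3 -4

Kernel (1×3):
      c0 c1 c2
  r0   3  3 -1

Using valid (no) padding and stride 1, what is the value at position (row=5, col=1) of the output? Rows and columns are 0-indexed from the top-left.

The receptive field on the input at this output position is [3 -4 -3]. Elementwise product with the kernel and sum: 3·3 + -4·3 + -3·-1.

0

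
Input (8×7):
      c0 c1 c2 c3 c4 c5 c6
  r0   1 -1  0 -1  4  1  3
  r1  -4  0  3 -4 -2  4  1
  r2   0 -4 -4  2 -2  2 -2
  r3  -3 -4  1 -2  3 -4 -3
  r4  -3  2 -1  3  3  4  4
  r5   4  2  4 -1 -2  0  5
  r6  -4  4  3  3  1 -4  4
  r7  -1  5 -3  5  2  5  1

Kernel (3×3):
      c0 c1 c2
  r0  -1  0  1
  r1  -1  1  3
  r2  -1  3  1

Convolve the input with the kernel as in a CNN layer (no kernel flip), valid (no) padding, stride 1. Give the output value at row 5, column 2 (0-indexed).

17

The receptive field on the input at this output position is [4 -1 -2 / 3 3 1 / -3 5 2]. Elementwise product with the kernel and sum: 4·-1 + -2·1 + 3·-1 + 3·1 + 1·3 + -3·-1 + 5·3 + 2·1.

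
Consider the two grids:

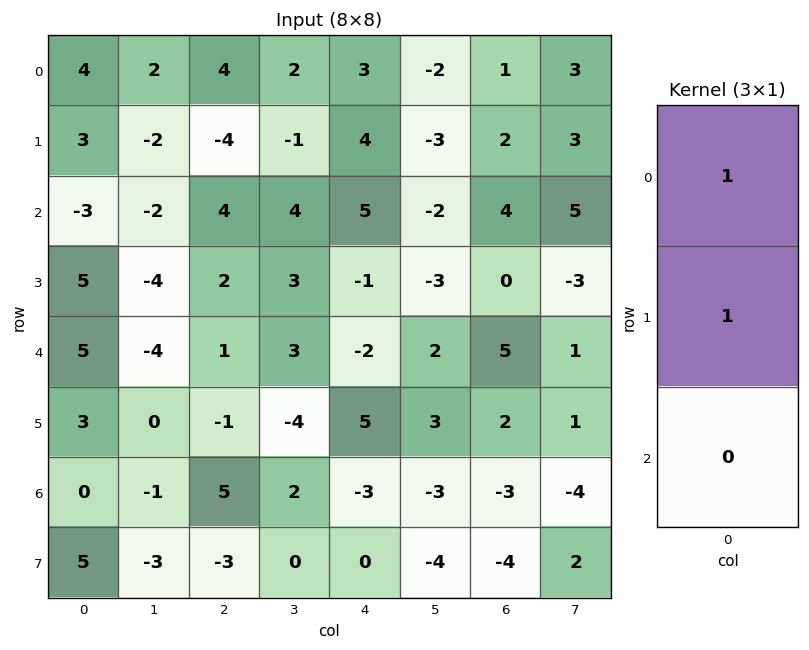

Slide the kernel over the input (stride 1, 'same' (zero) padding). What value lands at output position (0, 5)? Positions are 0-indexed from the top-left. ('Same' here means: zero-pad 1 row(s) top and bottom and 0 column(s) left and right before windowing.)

-2

The receptive field on the zero-padded input at this output position is [0 / -2 / -3]. Elementwise product with the kernel and sum: 0·1 + -2·1.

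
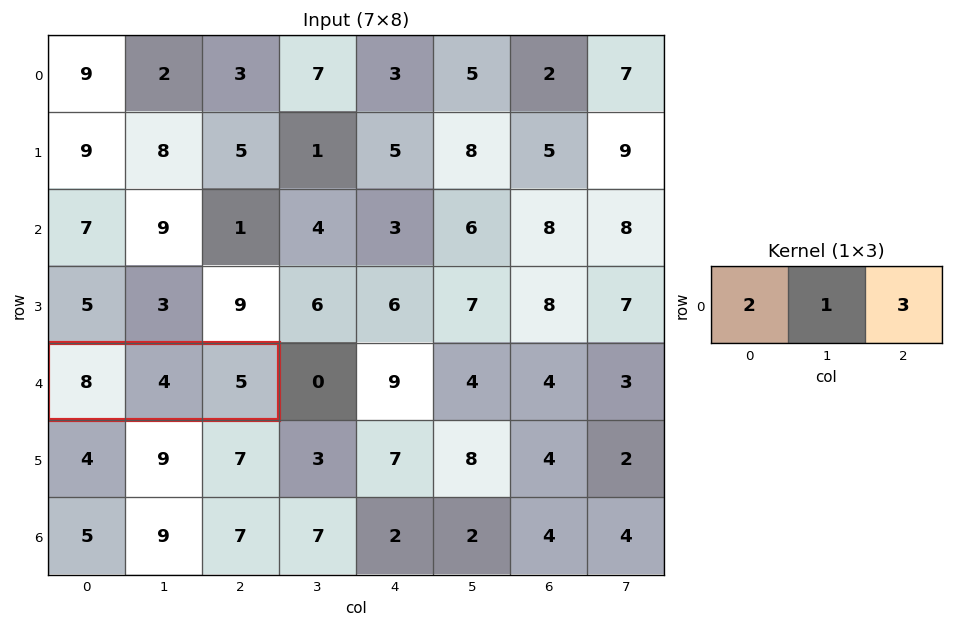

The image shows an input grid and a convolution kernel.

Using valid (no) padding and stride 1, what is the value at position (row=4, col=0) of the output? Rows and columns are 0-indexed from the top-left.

35

The receptive field on the input at this output position is [8 4 5]. Elementwise product with the kernel and sum: 8·2 + 4·1 + 5·3.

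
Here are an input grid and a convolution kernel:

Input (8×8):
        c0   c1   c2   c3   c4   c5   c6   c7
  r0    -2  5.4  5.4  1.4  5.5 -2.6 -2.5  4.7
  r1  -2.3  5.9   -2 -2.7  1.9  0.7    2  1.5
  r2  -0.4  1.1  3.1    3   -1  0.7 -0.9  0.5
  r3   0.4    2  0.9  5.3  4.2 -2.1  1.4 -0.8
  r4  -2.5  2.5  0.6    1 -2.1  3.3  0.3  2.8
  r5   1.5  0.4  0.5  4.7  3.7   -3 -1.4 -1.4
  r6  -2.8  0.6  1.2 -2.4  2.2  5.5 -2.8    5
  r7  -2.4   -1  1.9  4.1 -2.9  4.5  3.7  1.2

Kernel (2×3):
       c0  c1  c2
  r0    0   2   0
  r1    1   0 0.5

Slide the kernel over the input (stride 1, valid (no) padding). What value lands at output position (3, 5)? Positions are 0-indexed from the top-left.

7.5

The receptive field on the input at this output position is [-2.1 1.4 -0.8 / 3.3 0.3 2.8]. Elementwise product with the kernel and sum: 1.4·2 + 3.3·1 + 2.8·0.5.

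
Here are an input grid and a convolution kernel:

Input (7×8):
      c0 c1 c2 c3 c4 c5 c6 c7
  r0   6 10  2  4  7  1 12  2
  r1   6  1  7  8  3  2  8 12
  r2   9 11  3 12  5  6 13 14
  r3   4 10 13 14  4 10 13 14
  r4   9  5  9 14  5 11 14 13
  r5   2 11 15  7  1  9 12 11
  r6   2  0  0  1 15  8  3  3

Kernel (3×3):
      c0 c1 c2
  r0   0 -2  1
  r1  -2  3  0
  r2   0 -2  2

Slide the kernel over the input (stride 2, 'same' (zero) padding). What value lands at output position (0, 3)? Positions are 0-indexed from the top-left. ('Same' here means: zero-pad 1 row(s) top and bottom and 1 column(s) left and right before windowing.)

The receptive field on the zero-padded input at this output position is [0 0 0 / 1 12 2 / 2 8 12]. Elementwise product with the kernel and sum: 0·-2 + 0·1 + 1·-2 + 12·3 + 8·-2 + 12·2.

42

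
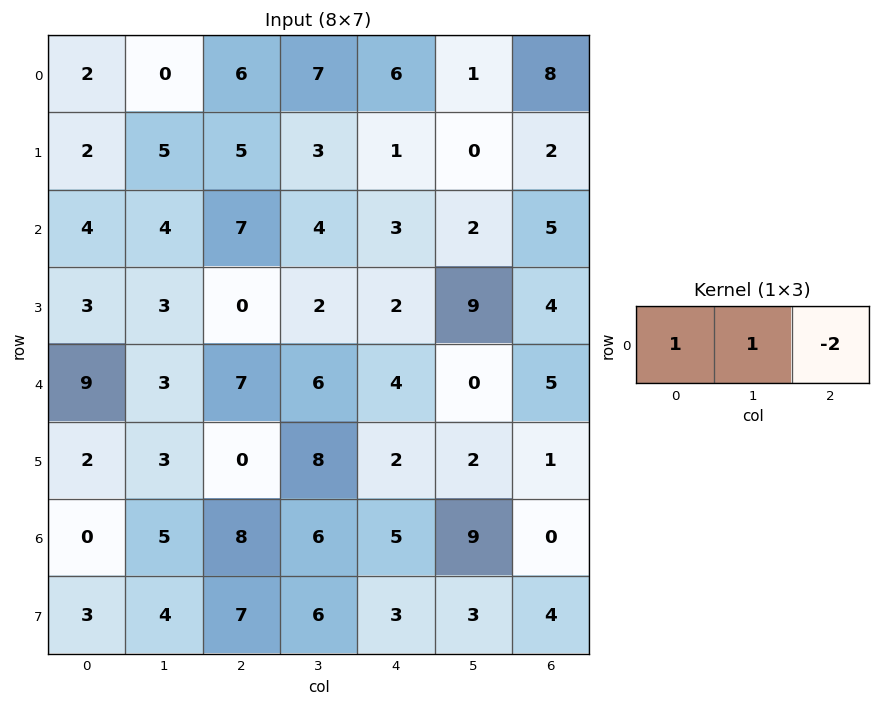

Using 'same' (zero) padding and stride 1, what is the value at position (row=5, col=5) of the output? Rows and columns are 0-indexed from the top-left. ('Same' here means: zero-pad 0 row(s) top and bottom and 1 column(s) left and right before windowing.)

The receptive field on the zero-padded input at this output position is [2 2 1]. Elementwise product with the kernel and sum: 2·1 + 2·1 + 1·-2.

2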